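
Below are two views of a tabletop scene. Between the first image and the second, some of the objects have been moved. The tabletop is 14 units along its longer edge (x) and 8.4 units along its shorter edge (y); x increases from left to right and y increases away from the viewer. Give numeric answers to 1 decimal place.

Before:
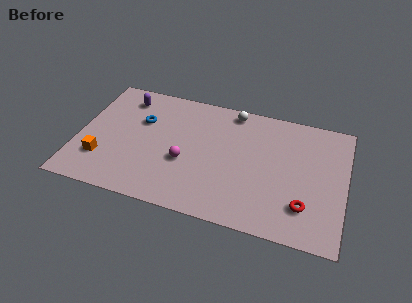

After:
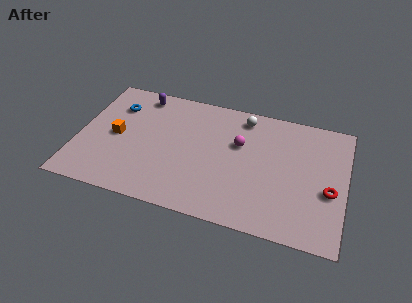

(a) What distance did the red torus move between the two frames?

1.8

The red torus moved from about (12.0, 2.1) to (13.2, 3.4), a distance of √(1.2² + 1.3²) ≈ 1.8.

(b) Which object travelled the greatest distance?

the magenta sphere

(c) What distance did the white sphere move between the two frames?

0.7

The white sphere was near (7.9, 7.5) before and (8.5, 7.2) after, so it travelled √(0.6² + 0.3²) ≈ 0.7 units.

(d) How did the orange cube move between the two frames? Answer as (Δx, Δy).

(0.6, 1.8)

From the two frames, the orange cube sits at roughly (1.4, 2.3) before and (2.0, 4.1) after.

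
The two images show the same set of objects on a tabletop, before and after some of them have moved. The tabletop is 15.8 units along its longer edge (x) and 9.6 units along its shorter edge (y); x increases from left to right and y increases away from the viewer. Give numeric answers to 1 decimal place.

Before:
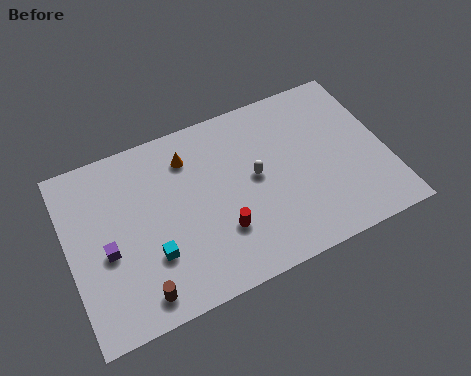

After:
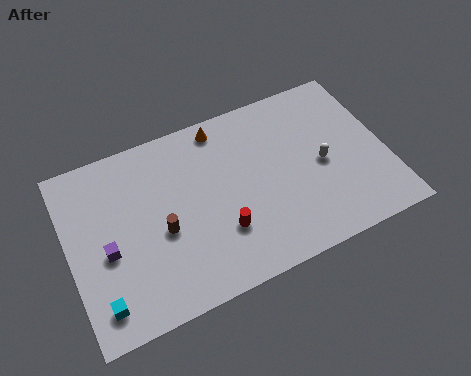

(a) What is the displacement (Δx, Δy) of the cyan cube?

(-2.7, -1.4)

The cyan cube started near (3.9, 3.0) and ended near (1.2, 1.6).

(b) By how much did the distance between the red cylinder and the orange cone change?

+0.9

They were about 4.7 units apart before and 5.6 after — 0.9 units further apart.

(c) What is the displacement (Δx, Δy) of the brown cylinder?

(1.4, 2.8)

The brown cylinder was at about (3.1, 1.3) and moved to about (4.5, 4.1).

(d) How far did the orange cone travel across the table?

2.1

From (6.2, 7.5) to (8.0, 8.5), the orange cone covered √(1.8² + 1.0²) ≈ 2.1 units.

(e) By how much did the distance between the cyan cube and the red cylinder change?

+2.8

They were about 3.4 units apart before and 6.2 after — 2.8 units further apart.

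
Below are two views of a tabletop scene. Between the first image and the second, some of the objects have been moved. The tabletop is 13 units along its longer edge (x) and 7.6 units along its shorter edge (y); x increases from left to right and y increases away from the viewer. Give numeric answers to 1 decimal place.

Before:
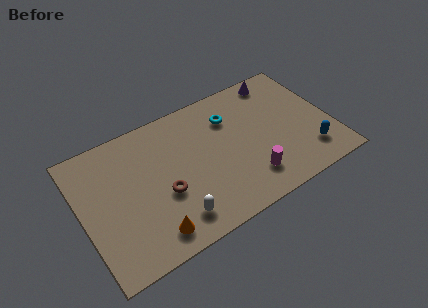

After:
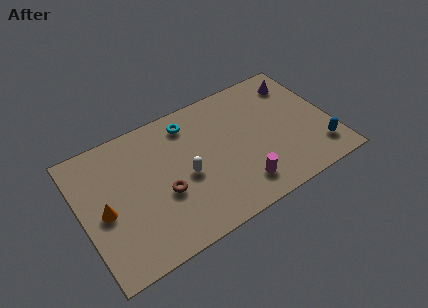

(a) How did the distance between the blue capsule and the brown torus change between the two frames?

+0.5

They were about 7.6 units apart before and 8.1 after — 0.5 units further apart.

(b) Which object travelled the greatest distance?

the orange cone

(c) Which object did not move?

the brown torus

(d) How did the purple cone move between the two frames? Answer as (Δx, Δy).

(0.9, -0.6)

The purple cone started near (10.8, 6.7) and ended near (11.7, 6.1).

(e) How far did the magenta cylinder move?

0.5

The magenta cylinder was near (8.4, 1.7) before and (7.9, 1.5) after, so it travelled √(0.5² + 0.2²) ≈ 0.5 units.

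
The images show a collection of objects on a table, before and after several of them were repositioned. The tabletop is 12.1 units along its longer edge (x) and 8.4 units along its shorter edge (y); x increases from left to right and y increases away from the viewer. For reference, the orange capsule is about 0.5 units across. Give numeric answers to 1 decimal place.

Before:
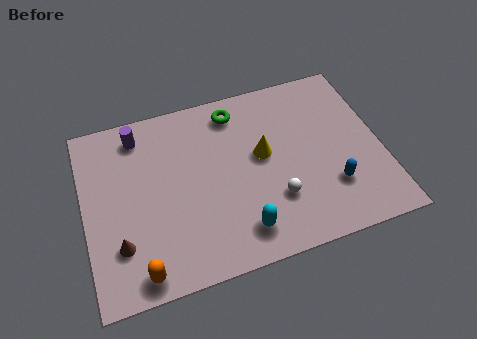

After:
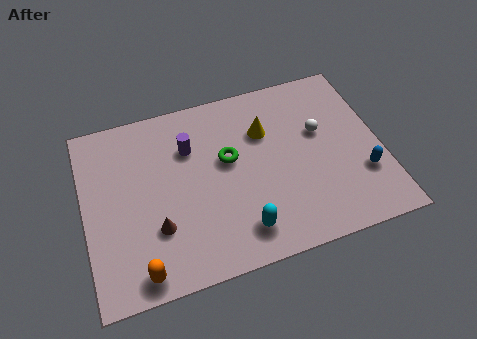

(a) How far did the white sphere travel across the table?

3.3

The white sphere was near (7.6, 2.5) before and (9.7, 5.1) after, so it travelled √(2.1² + 2.6²) ≈ 3.3 units.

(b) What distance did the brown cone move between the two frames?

1.5

From (1.3, 2.3) to (2.8, 2.6), the brown cone covered √(1.5² + 0.3²) ≈ 1.5 units.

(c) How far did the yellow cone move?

1.1

The yellow cone was near (7.3, 4.7) before and (7.5, 5.8) after, so it travelled √(0.2² + 1.1²) ≈ 1.1 units.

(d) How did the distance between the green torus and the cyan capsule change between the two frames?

-2.2

Before: roughly 5.6 units apart; after: 3.4. That's 2.2 units closer together.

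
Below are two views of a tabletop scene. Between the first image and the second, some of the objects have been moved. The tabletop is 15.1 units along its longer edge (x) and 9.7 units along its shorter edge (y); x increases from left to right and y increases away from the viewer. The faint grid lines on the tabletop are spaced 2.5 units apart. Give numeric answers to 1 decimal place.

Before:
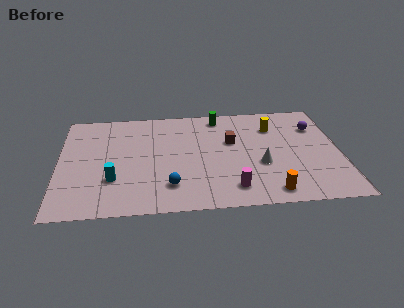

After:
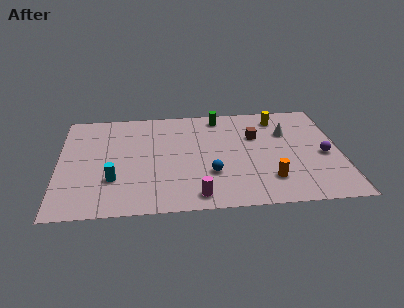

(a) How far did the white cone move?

3.3

From (10.8, 3.7) to (12.3, 6.6), the white cone covered √(1.5² + 2.9²) ≈ 3.3 units.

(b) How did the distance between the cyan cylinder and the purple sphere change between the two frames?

-0.3

They were about 11.7 units apart before and 11.4 after — 0.3 units closer together.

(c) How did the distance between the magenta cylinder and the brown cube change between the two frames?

+1.9

Before: roughly 4.3 units apart; after: 6.2. That's 1.9 units further apart.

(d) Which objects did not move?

the green cylinder and the cyan cylinder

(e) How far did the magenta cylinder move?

2.0

The magenta cylinder moved from about (9.2, 1.7) to (7.3, 1.2), a distance of √(1.9² + 0.5²) ≈ 2.0.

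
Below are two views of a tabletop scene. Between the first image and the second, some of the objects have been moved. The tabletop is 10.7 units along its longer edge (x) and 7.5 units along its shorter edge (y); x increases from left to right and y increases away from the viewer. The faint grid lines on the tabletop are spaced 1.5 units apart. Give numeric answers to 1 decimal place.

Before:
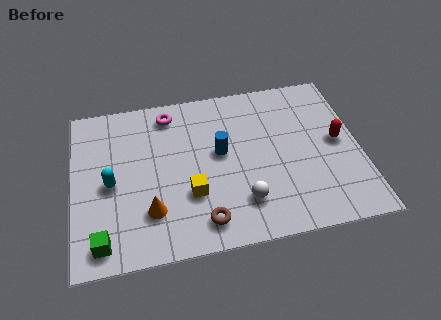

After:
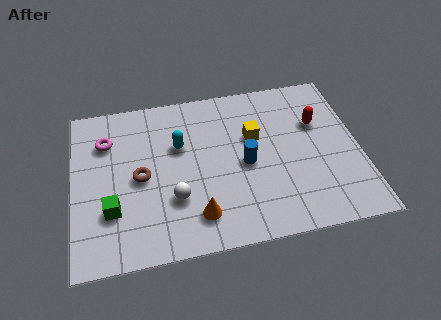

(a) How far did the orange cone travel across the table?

1.8

From (2.8, 2.0) to (4.5, 1.5), the orange cone covered √(1.7² + 0.5²) ≈ 1.8 units.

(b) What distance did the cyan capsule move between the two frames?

2.9

The cyan capsule was near (1.4, 3.5) before and (4.0, 4.8) after, so it travelled √(2.6² + 1.3²) ≈ 2.9 units.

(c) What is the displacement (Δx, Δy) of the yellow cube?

(2.5, 2.2)

The yellow cube started near (4.3, 2.5) and ended near (6.8, 4.7).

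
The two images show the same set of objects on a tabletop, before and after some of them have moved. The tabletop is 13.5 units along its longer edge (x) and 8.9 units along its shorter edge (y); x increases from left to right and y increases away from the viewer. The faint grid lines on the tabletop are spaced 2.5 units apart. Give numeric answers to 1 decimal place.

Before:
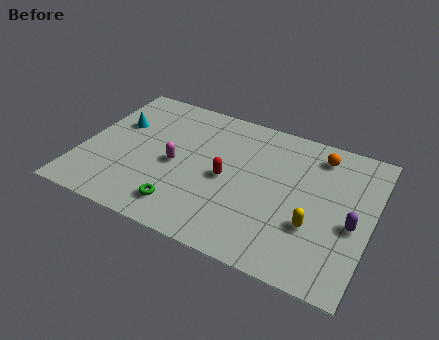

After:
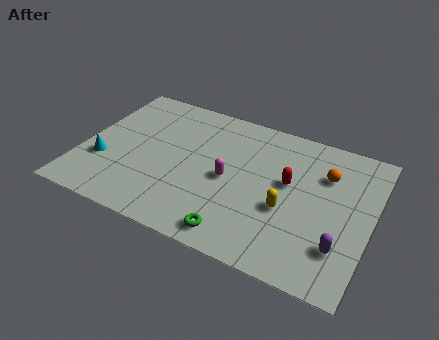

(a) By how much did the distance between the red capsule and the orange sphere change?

-3.1

They were about 5.1 units apart before and 2.0 after — 3.1 units closer together.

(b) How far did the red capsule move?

2.9

The red capsule moved from about (6.8, 4.2) to (9.6, 5.1), a distance of √(2.8² + 0.9²) ≈ 2.9.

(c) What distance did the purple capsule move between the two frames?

1.6

From (12.7, 3.8) to (12.3, 2.3), the purple capsule covered √(0.4² + 1.5²) ≈ 1.6 units.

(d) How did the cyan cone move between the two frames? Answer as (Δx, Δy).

(-0.3, -2.7)

The cyan cone started near (1.4, 5.7) and ended near (1.1, 3.0).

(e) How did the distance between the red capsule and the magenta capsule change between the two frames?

+0.4

The distance was about 2.4 in the first image and 2.8 in the second, so they moved 0.4 units further apart.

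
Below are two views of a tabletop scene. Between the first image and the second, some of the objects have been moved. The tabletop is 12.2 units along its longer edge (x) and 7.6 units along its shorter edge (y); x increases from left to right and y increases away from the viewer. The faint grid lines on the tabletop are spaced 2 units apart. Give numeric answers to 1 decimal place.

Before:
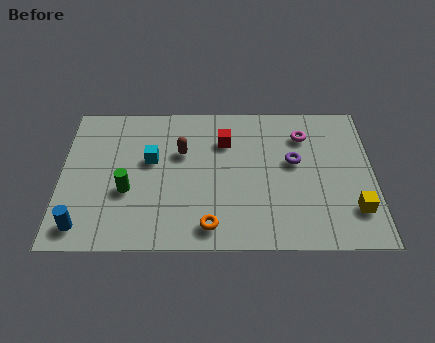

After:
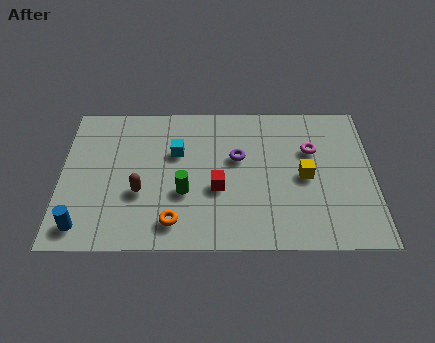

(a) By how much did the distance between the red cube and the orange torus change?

-2.0

The distance was about 4.4 in the first image and 2.4 in the second, so they moved 2.0 units closer together.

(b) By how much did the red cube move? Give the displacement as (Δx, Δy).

(-0.3, -2.5)

The red cube started near (6.4, 5.5) and ended near (6.1, 3.0).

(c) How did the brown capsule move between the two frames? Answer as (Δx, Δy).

(-1.6, -2.1)

The brown capsule started near (4.7, 4.9) and ended near (3.1, 2.8).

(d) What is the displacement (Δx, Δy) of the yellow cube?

(-1.9, 1.7)

The yellow cube was at about (11.4, 1.9) and moved to about (9.5, 3.6).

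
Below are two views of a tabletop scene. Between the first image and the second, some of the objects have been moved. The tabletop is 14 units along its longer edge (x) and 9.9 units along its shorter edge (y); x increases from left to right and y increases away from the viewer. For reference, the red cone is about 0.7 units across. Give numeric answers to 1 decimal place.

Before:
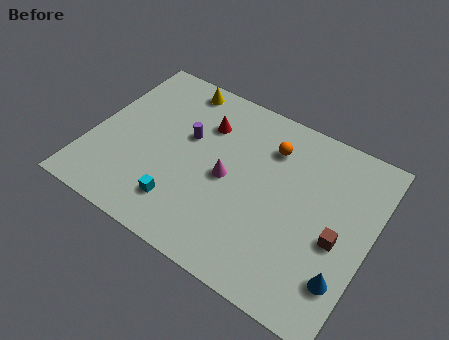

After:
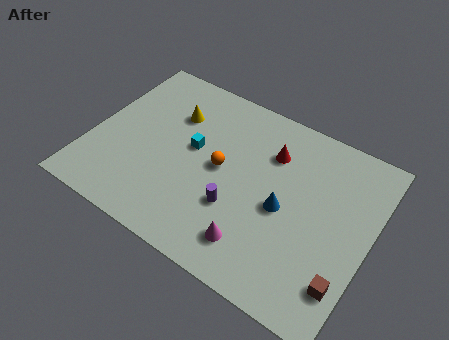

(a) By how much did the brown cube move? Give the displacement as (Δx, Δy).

(0.7, -2.0)

The brown cube was at about (12.5, 4.2) and moved to about (13.2, 2.2).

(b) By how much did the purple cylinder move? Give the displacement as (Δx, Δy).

(3.0, -2.7)

The purple cylinder started near (4.6, 6.0) and ended near (7.6, 3.3).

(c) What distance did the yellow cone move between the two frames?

1.8

From (3.6, 8.8) to (3.7, 7.0), the yellow cone covered √(0.1² + 1.8²) ≈ 1.8 units.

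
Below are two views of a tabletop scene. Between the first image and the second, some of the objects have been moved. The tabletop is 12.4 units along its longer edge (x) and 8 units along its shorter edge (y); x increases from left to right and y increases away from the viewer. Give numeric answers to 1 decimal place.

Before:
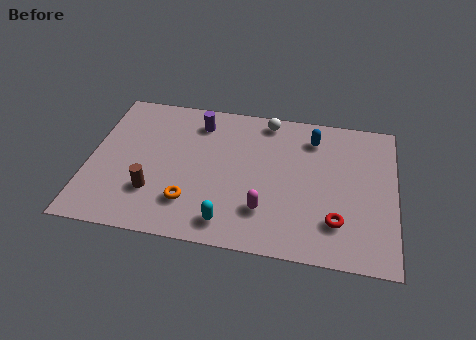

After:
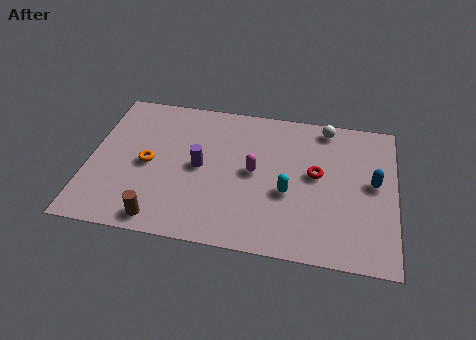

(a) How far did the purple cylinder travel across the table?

2.5

The purple cylinder was near (4.3, 6.5) before and (4.5, 4.0) after, so it travelled √(0.2² + 2.5²) ≈ 2.5 units.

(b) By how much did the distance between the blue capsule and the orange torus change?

+2.6

The distance was about 6.5 in the first image and 9.1 in the second, so they moved 2.6 units further apart.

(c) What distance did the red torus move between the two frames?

2.6

The red torus moved from about (10.1, 2.0) to (9.2, 4.4), a distance of √(0.9² + 2.4²) ≈ 2.6.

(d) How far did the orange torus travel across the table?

2.5

The orange torus moved from about (4.2, 2.0) to (2.4, 3.8), a distance of √(1.8² + 1.8²) ≈ 2.5.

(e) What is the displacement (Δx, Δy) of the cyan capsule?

(2.3, 2.0)

The cyan capsule was at about (5.8, 1.2) and moved to about (8.1, 3.2).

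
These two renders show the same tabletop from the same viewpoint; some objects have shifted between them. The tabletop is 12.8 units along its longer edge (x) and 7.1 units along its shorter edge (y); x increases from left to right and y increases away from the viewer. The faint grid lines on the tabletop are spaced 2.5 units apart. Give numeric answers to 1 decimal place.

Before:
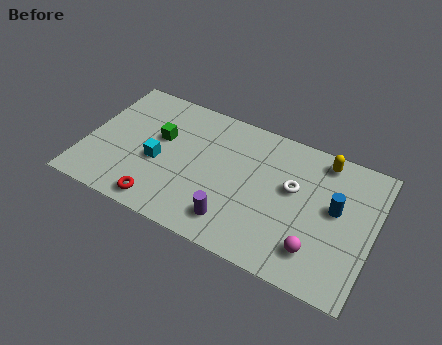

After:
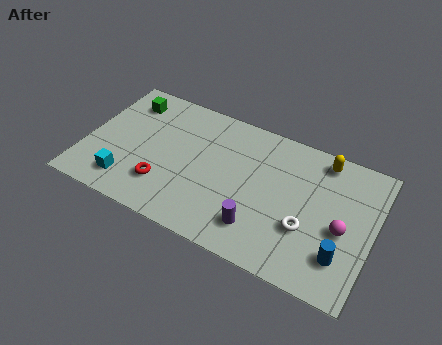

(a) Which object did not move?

the yellow capsule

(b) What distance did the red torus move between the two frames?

1.0

From (3.7, 0.9) to (3.7, 1.9), the red torus covered √(0.0² + 1.0²) ≈ 1.0 units.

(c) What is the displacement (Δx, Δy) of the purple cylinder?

(1.1, 0.2)

The purple cylinder started near (6.9, 1.4) and ended near (8.0, 1.6).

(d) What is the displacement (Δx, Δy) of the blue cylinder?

(0.5, -2.2)

The blue cylinder was at about (11.1, 4.0) and moved to about (11.6, 1.8).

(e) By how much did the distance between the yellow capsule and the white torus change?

+1.4

The distance was about 2.3 in the first image and 3.7 in the second, so they moved 1.4 units further apart.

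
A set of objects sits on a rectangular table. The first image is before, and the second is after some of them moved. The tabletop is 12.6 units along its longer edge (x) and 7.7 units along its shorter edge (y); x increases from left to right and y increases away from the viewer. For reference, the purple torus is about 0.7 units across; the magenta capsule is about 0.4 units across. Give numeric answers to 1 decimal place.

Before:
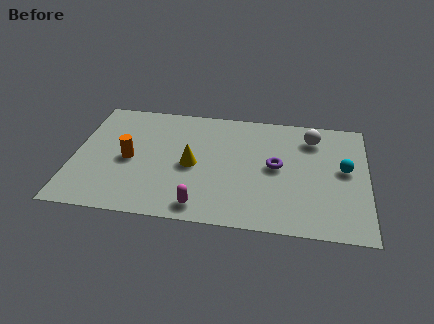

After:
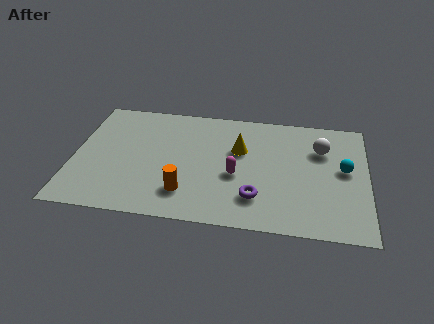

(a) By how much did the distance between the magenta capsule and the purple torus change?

-2.7

They were about 4.3 units apart before and 1.6 after — 2.7 units closer together.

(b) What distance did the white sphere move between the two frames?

0.8

The white sphere moved from about (10.2, 6.1) to (10.6, 5.4), a distance of √(0.4² + 0.7²) ≈ 0.8.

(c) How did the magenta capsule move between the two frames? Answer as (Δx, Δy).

(1.4, 2.2)

From the two frames, the magenta capsule sits at roughly (5.6, 1.0) before and (7.0, 3.2) after.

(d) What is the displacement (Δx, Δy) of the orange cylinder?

(2.5, -1.8)

The orange cylinder started near (2.4, 3.6) and ended near (4.9, 1.8).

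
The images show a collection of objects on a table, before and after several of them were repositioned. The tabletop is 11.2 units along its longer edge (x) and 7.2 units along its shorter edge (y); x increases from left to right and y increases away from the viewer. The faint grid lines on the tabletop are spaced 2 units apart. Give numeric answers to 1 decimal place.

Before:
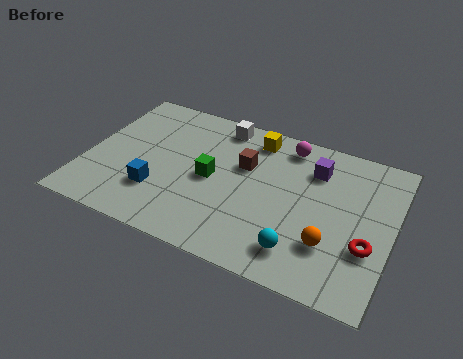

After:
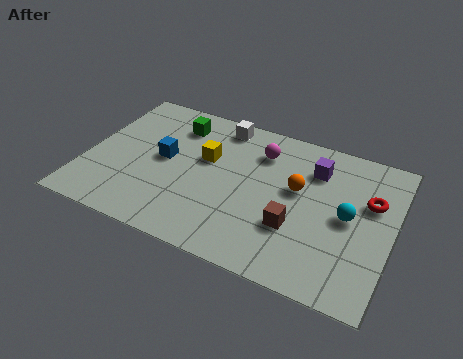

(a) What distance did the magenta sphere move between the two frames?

1.1

The magenta sphere moved from about (7.1, 6.2) to (6.2, 5.5), a distance of √(0.9² + 0.7²) ≈ 1.1.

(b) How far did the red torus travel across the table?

2.1

The red torus was near (10.4, 2.5) before and (10.3, 4.6) after, so it travelled √(0.1² + 2.1²) ≈ 2.1 units.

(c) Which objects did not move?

the purple cube and the white cube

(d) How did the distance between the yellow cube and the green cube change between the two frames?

-1.1

They were about 2.9 units apart before and 1.8 after — 1.1 units closer together.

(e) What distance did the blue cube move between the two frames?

1.7

The blue cube moved from about (2.8, 2.1) to (2.8, 3.8), a distance of √(0.0² + 1.7²) ≈ 1.7.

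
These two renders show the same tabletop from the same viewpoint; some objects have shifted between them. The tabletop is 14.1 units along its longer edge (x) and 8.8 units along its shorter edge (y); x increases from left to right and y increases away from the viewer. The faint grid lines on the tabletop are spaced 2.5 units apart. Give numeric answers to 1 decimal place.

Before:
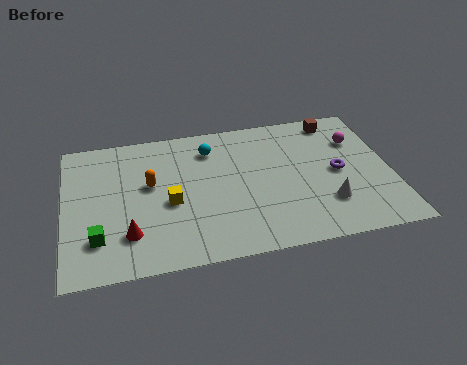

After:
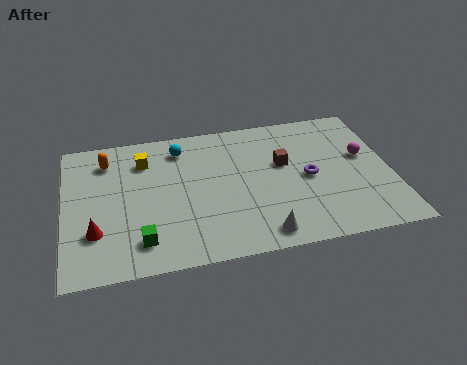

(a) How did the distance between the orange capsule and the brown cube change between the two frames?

-0.9

The distance was about 8.7 in the first image and 7.8 in the second, so they moved 0.9 units closer together.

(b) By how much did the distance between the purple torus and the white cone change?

+1.8

The distance was about 2.0 in the first image and 3.8 in the second, so they moved 1.8 units further apart.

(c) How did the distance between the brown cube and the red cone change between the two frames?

-2.2

The distance was about 10.8 in the first image and 8.6 in the second, so they moved 2.2 units closer together.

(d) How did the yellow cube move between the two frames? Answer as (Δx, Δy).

(-1.0, 2.9)

The yellow cube was at about (4.5, 3.8) and moved to about (3.5, 6.7).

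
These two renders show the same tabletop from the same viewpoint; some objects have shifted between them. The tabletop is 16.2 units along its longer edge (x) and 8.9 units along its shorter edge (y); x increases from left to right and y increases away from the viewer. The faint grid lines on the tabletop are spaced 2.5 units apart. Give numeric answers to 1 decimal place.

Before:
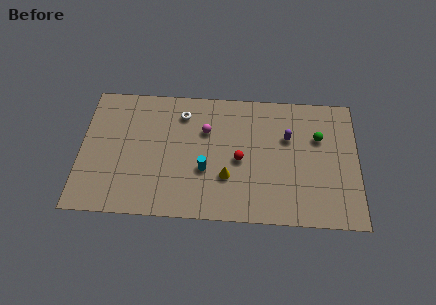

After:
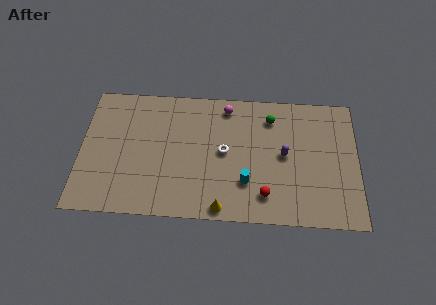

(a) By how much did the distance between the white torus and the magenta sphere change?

+1.3

The distance was about 1.8 in the first image and 3.1 in the second, so they moved 1.3 units further apart.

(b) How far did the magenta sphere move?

2.1

From (7.3, 6.0) to (8.5, 7.7), the magenta sphere covered √(1.2² + 1.7²) ≈ 2.1 units.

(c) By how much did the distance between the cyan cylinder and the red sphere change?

-0.8

Before: roughly 2.2 units apart; after: 1.4. That's 0.8 units closer together.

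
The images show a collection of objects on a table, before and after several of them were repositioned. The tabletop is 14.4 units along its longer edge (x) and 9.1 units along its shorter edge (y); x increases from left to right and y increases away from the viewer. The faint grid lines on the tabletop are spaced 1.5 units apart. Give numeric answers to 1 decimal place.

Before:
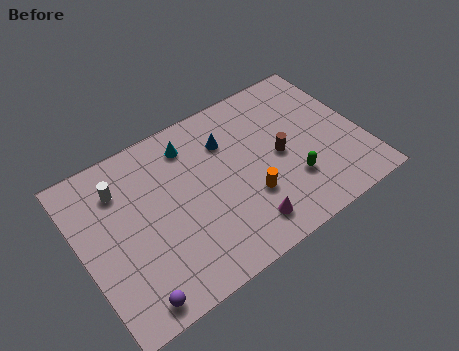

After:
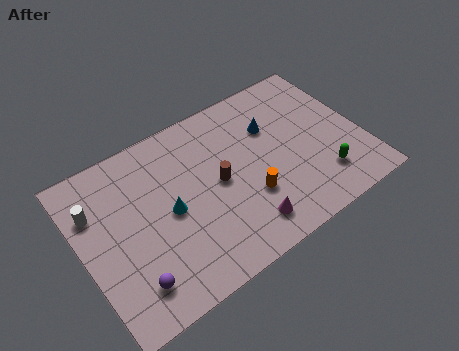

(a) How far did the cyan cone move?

3.4

The cyan cone moved from about (6.0, 7.4) to (4.4, 4.4), a distance of √(1.6² + 3.0²) ≈ 3.4.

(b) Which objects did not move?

the orange cylinder and the magenta cone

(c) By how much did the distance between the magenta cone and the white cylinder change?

+0.8

Before: roughly 7.6 units apart; after: 8.4. That's 0.8 units further apart.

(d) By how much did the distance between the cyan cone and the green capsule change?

+1.4

The distance was about 6.5 in the first image and 7.9 in the second, so they moved 1.4 units further apart.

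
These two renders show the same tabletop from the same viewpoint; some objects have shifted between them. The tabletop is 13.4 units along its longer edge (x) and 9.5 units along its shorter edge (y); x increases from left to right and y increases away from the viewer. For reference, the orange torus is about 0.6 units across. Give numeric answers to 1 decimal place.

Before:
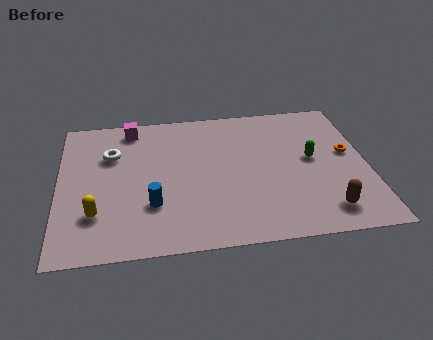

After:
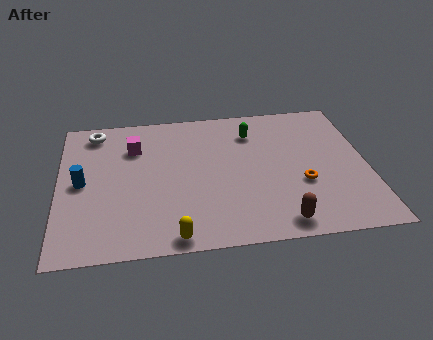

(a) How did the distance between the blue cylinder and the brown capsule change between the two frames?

+1.6

Before: roughly 7.5 units apart; after: 9.1. That's 1.6 units further apart.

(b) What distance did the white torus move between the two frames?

1.8

The white torus was near (2.3, 6.5) before and (1.6, 8.2) after, so it travelled √(0.7² + 1.7²) ≈ 1.8 units.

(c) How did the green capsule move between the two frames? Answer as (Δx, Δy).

(-2.5, 2.2)

The green capsule started near (11.0, 5.1) and ended near (8.5, 7.3).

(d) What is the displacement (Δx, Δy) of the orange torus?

(-2.1, -1.8)

The orange torus was at about (12.6, 5.3) and moved to about (10.5, 3.5).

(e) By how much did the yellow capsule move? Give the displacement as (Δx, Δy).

(3.3, -1.8)

The yellow capsule started near (1.6, 2.6) and ended near (4.9, 0.8).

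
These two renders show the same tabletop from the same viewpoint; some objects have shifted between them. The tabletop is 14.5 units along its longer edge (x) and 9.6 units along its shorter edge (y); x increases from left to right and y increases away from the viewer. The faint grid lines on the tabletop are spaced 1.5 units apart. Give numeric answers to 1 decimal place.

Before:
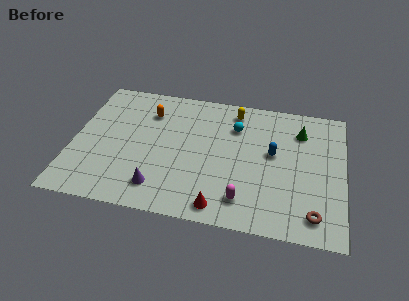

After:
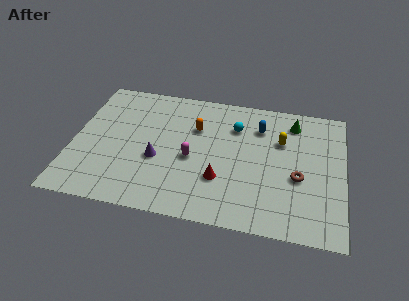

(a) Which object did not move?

the cyan sphere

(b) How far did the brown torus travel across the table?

2.6

The brown torus was near (13.0, 1.5) before and (12.1, 3.9) after, so it travelled √(0.9² + 2.4²) ≈ 2.6 units.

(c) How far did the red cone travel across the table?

1.9

The red cone moved from about (8.1, 1.1) to (8.0, 3.0), a distance of √(0.1² + 1.9²) ≈ 1.9.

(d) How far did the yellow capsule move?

3.2

The yellow capsule moved from about (8.5, 8.2) to (11.1, 6.4), a distance of √(2.6² + 1.8²) ≈ 3.2.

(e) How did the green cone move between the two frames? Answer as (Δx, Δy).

(-0.4, 0.6)

The green cone was at about (12.1, 7.3) and moved to about (11.7, 7.9).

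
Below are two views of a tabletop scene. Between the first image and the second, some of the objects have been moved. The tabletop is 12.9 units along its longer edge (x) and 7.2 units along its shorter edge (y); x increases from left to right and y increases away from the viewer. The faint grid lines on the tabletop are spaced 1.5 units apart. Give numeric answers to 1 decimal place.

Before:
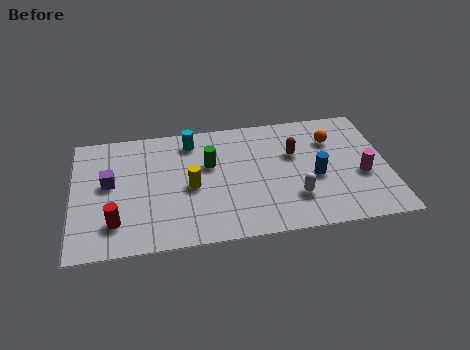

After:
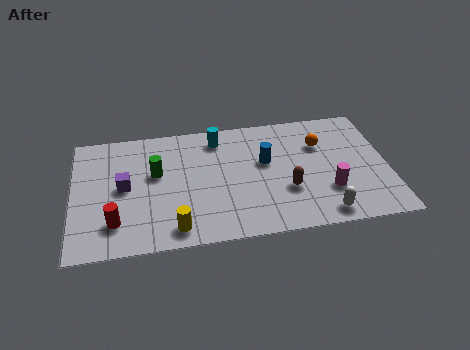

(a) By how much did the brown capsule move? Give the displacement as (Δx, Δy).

(-0.4, -2.1)

From the two frames, the brown capsule sits at roughly (9.1, 4.6) before and (8.7, 2.5) after.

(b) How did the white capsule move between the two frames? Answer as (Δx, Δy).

(1.1, -1.1)

The white capsule was at about (9.0, 2.0) and moved to about (10.1, 0.9).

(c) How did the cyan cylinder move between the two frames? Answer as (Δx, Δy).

(1.1, 0.0)

The cyan cylinder was at about (4.9, 6.0) and moved to about (6.0, 6.0).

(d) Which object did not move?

the red cylinder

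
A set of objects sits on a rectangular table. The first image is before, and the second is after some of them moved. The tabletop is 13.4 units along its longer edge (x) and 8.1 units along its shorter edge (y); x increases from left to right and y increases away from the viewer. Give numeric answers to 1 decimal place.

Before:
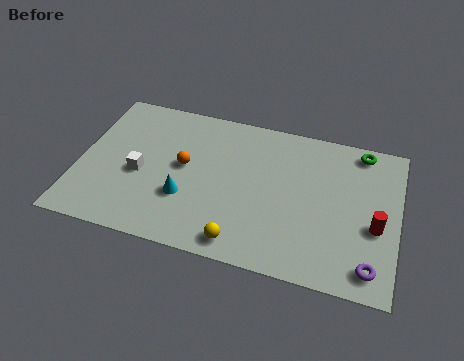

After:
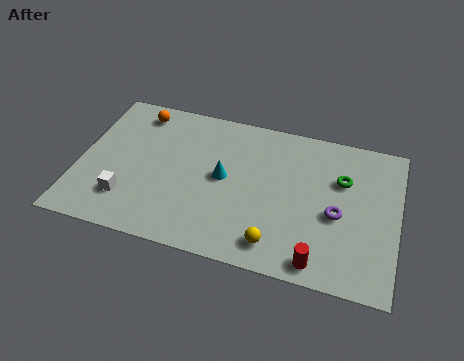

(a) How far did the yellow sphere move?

1.4

The yellow sphere moved from about (7.1, 1.0) to (8.5, 1.3), a distance of √(1.4² + 0.3²) ≈ 1.4.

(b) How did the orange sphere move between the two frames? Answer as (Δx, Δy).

(-2.2, 2.5)

The orange sphere was at about (4.4, 4.4) and moved to about (2.2, 6.9).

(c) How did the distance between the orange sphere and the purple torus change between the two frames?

+0.7

They were about 8.6 units apart before and 9.3 after — 0.7 units further apart.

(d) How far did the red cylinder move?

3.3

The red cylinder was near (12.5, 3.3) before and (10.3, 0.9) after, so it travelled √(2.2² + 2.4²) ≈ 3.3 units.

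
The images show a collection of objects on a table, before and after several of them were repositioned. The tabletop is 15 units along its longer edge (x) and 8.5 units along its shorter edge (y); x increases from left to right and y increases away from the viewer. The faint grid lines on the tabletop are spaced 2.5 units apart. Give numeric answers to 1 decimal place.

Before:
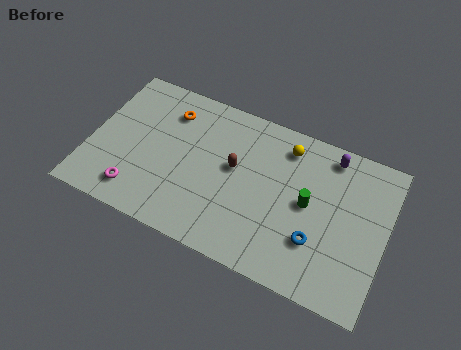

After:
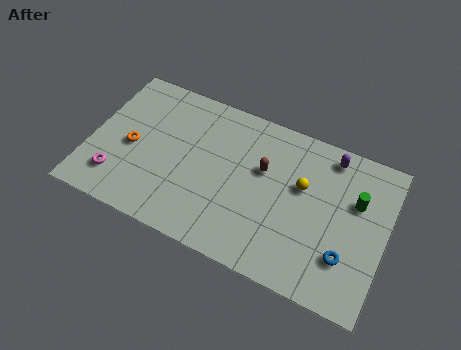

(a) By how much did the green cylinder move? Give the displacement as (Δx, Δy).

(2.3, 1.1)

The green cylinder started near (11.1, 4.4) and ended near (13.4, 5.5).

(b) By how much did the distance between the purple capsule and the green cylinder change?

-0.7

They were about 3.1 units apart before and 2.4 after — 0.7 units closer together.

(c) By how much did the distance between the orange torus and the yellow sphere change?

+2.7

The distance was about 6.0 in the first image and 8.7 in the second, so they moved 2.7 units further apart.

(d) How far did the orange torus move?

3.1

The orange torus moved from about (3.7, 6.6) to (2.1, 3.9), a distance of √(1.6² + 2.7²) ≈ 3.1.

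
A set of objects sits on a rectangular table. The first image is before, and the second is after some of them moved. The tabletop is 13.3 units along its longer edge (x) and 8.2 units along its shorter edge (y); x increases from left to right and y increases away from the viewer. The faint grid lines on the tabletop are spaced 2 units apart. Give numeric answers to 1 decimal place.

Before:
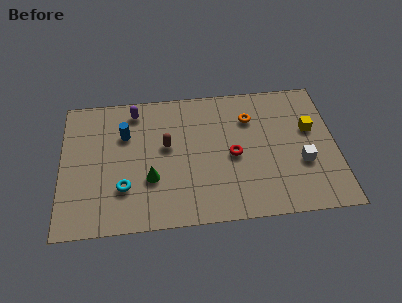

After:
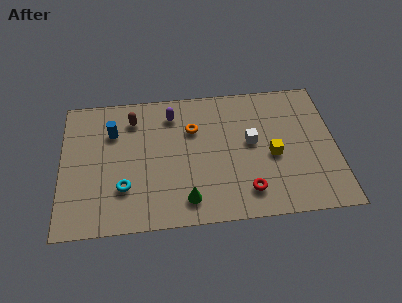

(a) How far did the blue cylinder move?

0.6

The blue cylinder moved from about (3.1, 5.6) to (2.5, 5.8), a distance of √(0.6² + 0.2²) ≈ 0.6.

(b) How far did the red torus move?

2.3

The red torus moved from about (8.3, 3.8) to (8.9, 1.6), a distance of √(0.6² + 2.2²) ≈ 2.3.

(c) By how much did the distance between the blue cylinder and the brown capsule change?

-1.0

They were about 2.2 units apart before and 1.2 after — 1.0 units closer together.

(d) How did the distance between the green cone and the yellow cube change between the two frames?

-3.4

They were about 8.1 units apart before and 4.7 after — 3.4 units closer together.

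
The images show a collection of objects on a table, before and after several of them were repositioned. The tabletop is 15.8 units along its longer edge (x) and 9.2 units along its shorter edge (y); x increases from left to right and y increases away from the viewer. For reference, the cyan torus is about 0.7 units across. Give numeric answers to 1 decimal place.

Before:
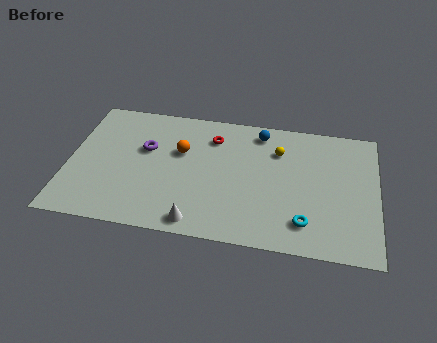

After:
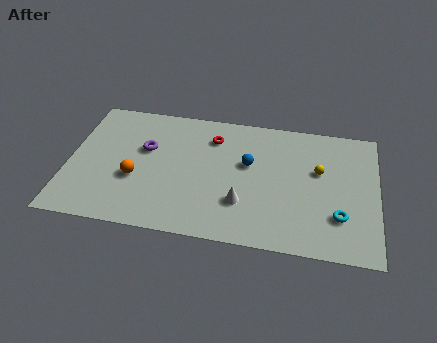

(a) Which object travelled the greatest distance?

the orange sphere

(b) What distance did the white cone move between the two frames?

2.8

The white cone moved from about (6.8, 1.0) to (9.0, 2.7), a distance of √(2.2² + 1.7²) ≈ 2.8.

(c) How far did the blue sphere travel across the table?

2.5

From (9.7, 7.9) to (9.2, 5.5), the blue sphere covered √(0.5² + 2.4²) ≈ 2.5 units.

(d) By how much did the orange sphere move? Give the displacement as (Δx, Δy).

(-2.2, -2.3)

The orange sphere was at about (5.7, 5.8) and moved to about (3.5, 3.5).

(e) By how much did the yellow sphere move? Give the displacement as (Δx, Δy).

(2.1, -1.1)

From the two frames, the yellow sphere sits at roughly (10.7, 6.7) before and (12.8, 5.6) after.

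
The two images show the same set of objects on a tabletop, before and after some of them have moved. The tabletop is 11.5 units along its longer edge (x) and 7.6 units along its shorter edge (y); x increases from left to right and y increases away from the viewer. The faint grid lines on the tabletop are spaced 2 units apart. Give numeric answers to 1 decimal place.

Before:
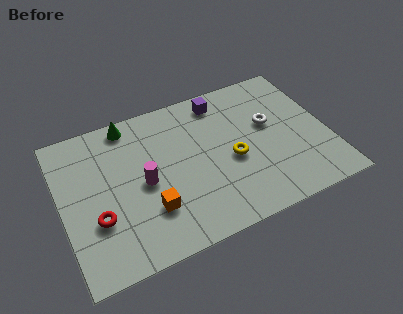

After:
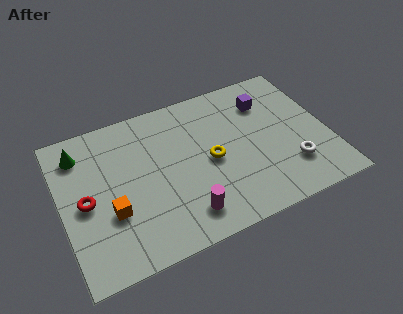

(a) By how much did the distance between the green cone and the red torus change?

-2.1

The distance was about 4.6 in the first image and 2.5 in the second, so they moved 2.1 units closer together.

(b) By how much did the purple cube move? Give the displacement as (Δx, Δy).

(1.9, -0.8)

From the two frames, the purple cube sits at roughly (7.2, 6.5) before and (9.1, 5.7) after.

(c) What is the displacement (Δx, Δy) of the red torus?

(-0.4, 1.0)

From the two frames, the red torus sits at roughly (1.4, 2.6) before and (1.0, 3.6) after.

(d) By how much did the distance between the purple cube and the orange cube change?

+2.1

The distance was about 5.6 in the first image and 7.7 in the second, so they moved 2.1 units further apart.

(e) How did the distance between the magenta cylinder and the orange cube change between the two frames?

+1.9

They were about 1.4 units apart before and 3.3 after — 1.9 units further apart.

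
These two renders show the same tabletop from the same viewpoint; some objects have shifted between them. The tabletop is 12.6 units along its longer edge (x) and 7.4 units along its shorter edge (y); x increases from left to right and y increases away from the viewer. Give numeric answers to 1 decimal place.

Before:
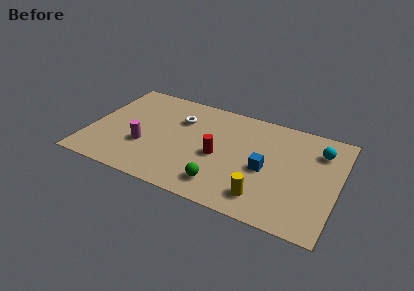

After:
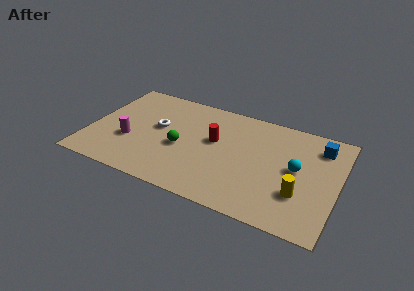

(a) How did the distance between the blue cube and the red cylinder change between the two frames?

+3.0

The distance was about 2.4 in the first image and 5.4 in the second, so they moved 3.0 units further apart.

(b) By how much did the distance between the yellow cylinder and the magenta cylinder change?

+2.4

They were about 6.3 units apart before and 8.7 after — 2.4 units further apart.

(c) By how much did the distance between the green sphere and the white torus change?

-3.0

They were about 4.6 units apart before and 1.6 after — 3.0 units closer together.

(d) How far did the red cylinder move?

1.0

The red cylinder moved from about (6.6, 3.3) to (6.3, 4.3), a distance of √(0.3² + 1.0²) ≈ 1.0.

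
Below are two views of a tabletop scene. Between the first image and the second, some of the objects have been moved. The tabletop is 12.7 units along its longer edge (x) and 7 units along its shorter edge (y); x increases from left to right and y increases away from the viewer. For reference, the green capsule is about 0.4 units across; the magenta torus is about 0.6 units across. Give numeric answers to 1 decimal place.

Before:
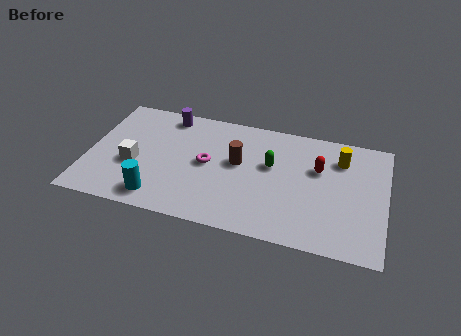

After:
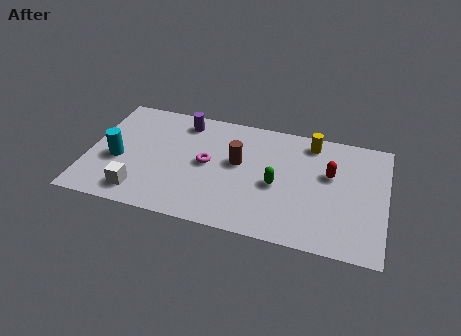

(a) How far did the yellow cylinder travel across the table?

1.5

From (10.7, 5.3) to (9.4, 6.0), the yellow cylinder covered √(1.3² + 0.7²) ≈ 1.5 units.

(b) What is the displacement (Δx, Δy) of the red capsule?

(0.5, -0.2)

The red capsule was at about (9.8, 4.5) and moved to about (10.3, 4.3).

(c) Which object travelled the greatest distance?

the cyan cylinder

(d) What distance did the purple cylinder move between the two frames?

0.7

From (3.2, 6.1) to (3.9, 5.9), the purple cylinder covered √(0.7² + 0.2²) ≈ 0.7 units.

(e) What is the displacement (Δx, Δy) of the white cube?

(0.4, -1.6)

The white cube was at about (2.0, 2.8) and moved to about (2.4, 1.2).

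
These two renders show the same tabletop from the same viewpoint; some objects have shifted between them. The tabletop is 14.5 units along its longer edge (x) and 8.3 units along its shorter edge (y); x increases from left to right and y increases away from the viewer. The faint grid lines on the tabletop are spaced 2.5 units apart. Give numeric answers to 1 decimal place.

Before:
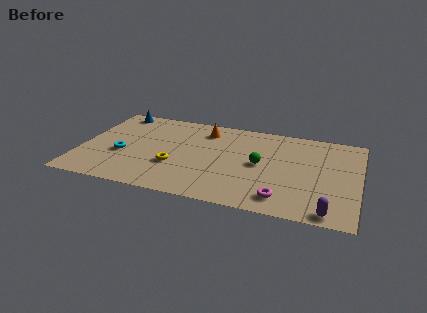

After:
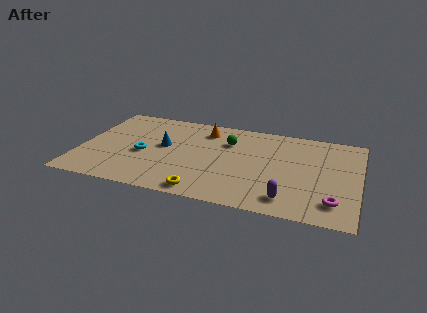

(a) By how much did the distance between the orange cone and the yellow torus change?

+1.8

Before: roughly 4.0 units apart; after: 5.8. That's 1.8 units further apart.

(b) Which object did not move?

the orange cone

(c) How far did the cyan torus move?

1.1

The cyan torus was near (2.2, 3.3) before and (3.3, 3.6) after, so it travelled √(1.1² + 0.3²) ≈ 1.1 units.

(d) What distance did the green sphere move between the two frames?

2.5

The green sphere was near (9.4, 4.2) before and (7.6, 5.9) after, so it travelled √(1.8² + 1.7²) ≈ 2.5 units.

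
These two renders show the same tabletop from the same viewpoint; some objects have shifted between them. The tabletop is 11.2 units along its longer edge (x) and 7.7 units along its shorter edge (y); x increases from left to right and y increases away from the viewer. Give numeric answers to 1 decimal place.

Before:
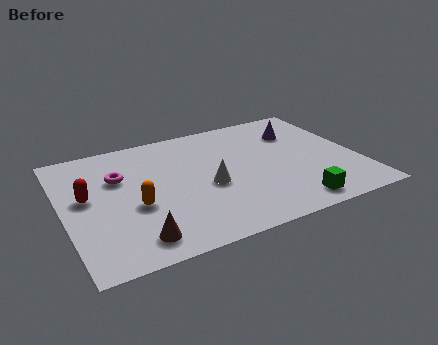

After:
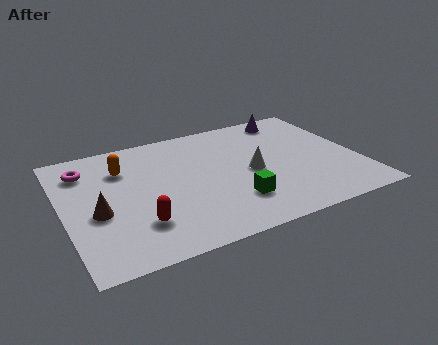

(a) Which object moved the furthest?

the red capsule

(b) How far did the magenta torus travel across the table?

1.5

The magenta torus was near (2.2, 5.1) before and (1.0, 6.0) after, so it travelled √(1.2² + 0.9²) ≈ 1.5 units.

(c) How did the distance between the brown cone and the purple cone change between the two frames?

+0.5

The distance was about 8.1 in the first image and 8.6 in the second, so they moved 0.5 units further apart.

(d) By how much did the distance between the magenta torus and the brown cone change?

-1.1

The distance was about 3.9 in the first image and 2.8 in the second, so they moved 1.1 units closer together.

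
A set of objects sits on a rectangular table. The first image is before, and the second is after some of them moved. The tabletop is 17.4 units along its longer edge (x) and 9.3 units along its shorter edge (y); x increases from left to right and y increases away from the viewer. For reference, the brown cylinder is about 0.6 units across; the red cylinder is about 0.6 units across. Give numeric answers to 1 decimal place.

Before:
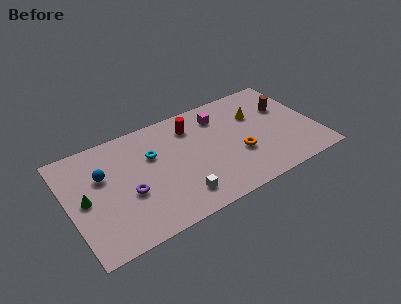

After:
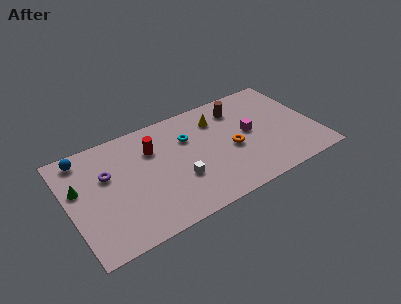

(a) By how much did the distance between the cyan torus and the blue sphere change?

+3.9

Before: roughly 3.5 units apart; after: 7.4. That's 3.9 units further apart.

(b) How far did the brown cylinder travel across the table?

3.5

The brown cylinder was near (15.6, 6.1) before and (12.4, 7.4) after, so it travelled √(3.2² + 1.3²) ≈ 3.5 units.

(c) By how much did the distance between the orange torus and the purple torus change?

+1.0

They were about 7.8 units apart before and 8.8 after — 1.0 units further apart.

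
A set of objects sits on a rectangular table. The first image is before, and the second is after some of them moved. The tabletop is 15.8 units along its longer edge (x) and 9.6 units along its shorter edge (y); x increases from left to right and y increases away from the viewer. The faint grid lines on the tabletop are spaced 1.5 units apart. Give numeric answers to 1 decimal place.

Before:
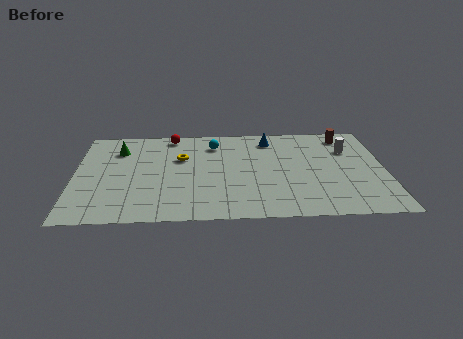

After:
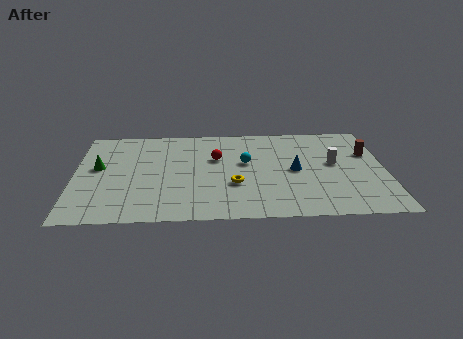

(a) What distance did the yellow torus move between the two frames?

3.9

The yellow torus was near (5.4, 6.2) before and (8.1, 3.4) after, so it travelled √(2.7² + 2.8²) ≈ 3.9 units.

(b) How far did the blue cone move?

3.5

The blue cone moved from about (10.0, 8.0) to (11.2, 4.7), a distance of √(1.2² + 3.3²) ≈ 3.5.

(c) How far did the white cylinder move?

1.6

The white cylinder moved from about (14.0, 6.7) to (13.2, 5.3), a distance of √(0.8² + 1.4²) ≈ 1.6.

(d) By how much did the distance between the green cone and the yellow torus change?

+3.8

They were about 3.4 units apart before and 7.2 after — 3.8 units further apart.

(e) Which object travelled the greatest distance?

the yellow torus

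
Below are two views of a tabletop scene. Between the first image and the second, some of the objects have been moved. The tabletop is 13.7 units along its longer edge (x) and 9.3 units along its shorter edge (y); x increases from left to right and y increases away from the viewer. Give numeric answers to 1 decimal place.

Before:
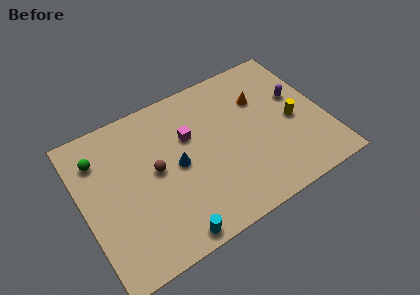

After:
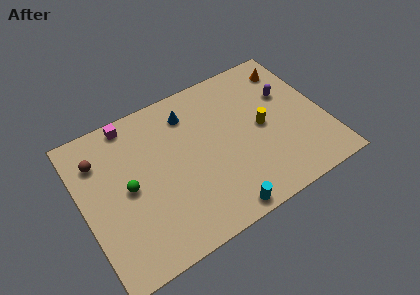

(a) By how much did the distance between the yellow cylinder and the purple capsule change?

+0.7

They were about 1.5 units apart before and 2.2 after — 0.7 units further apart.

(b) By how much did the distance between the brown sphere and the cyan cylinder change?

+4.5

Before: roughly 4.1 units apart; after: 8.6. That's 4.5 units further apart.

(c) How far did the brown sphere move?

3.6

The brown sphere moved from about (4.1, 4.9) to (1.2, 7.0), a distance of √(2.9² + 2.1²) ≈ 3.6.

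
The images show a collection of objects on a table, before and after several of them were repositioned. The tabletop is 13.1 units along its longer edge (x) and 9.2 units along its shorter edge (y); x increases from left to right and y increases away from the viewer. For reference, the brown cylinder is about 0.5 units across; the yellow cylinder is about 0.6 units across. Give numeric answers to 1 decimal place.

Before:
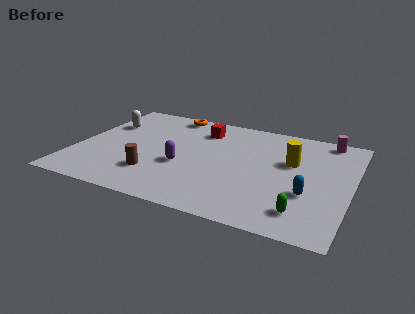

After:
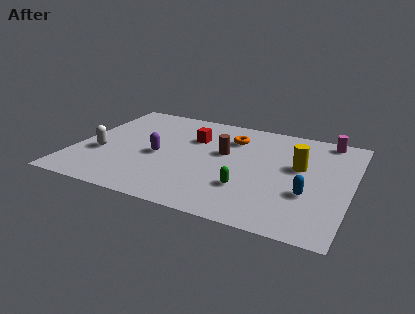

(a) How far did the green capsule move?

2.9

From (11.1, 1.7) to (8.4, 2.7), the green capsule covered √(2.7² + 1.0²) ≈ 2.9 units.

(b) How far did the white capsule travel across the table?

2.9

The white capsule was near (1.1, 6.3) before and (1.3, 3.4) after, so it travelled √(0.2² + 2.9²) ≈ 2.9 units.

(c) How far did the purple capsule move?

1.3

The purple capsule moved from about (5.2, 3.6) to (4.0, 4.1), a distance of √(1.2² + 0.5²) ≈ 1.3.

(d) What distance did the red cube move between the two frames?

0.9

The red cube was near (5.7, 7.2) before and (5.4, 6.3) after, so it travelled √(0.3² + 0.9²) ≈ 0.9 units.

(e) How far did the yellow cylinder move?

0.5

The yellow cylinder moved from about (10.2, 5.7) to (10.6, 5.4), a distance of √(0.4² + 0.3²) ≈ 0.5.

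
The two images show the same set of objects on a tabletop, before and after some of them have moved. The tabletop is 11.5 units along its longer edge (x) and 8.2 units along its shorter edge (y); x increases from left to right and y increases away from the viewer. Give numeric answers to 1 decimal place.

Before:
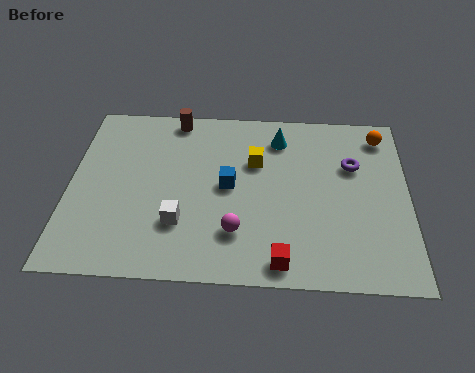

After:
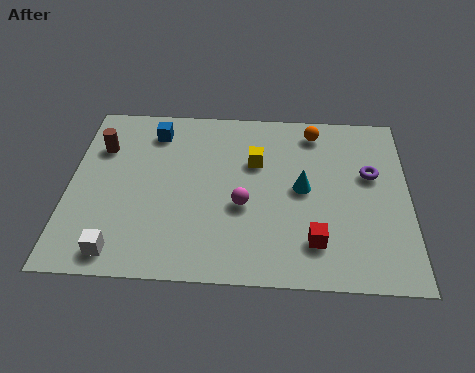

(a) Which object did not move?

the yellow cube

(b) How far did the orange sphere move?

2.3

From (10.6, 6.9) to (8.3, 7.0), the orange sphere covered √(2.3² + 0.1²) ≈ 2.3 units.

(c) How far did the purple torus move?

0.7

The purple torus was near (9.6, 5.4) before and (10.2, 5.0) after, so it travelled √(0.6² + 0.4²) ≈ 0.7 units.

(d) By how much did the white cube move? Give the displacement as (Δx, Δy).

(-2.0, -1.4)

The white cube was at about (3.8, 2.4) and moved to about (1.8, 1.0).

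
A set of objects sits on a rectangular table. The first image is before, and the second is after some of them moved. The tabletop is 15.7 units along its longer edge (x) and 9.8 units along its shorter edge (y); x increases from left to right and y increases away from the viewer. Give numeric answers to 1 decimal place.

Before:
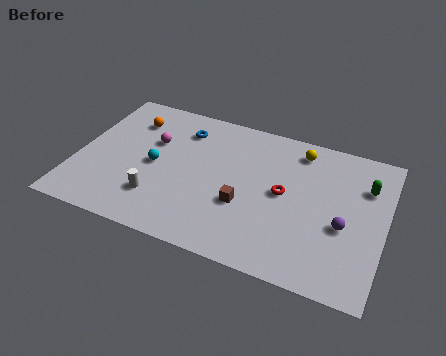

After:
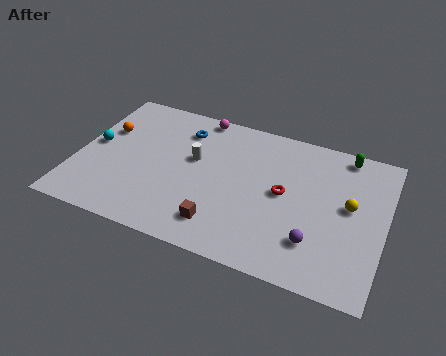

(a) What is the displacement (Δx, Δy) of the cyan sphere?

(-3.2, 0.4)

From the two frames, the cyan sphere sits at roughly (4.0, 4.7) before and (0.8, 5.1) after.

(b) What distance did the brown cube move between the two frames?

2.0

From (8.7, 3.6) to (7.7, 1.9), the brown cube covered √(1.0² + 1.7²) ≈ 2.0 units.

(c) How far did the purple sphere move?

2.0

The purple sphere was near (13.7, 4.0) before and (12.4, 2.5) after, so it travelled √(1.3² + 1.5²) ≈ 2.0 units.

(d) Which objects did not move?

the red torus and the blue torus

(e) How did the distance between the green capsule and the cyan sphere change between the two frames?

+2.3

They were about 10.8 units apart before and 13.1 after — 2.3 units further apart.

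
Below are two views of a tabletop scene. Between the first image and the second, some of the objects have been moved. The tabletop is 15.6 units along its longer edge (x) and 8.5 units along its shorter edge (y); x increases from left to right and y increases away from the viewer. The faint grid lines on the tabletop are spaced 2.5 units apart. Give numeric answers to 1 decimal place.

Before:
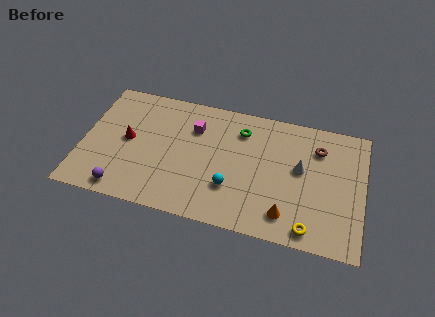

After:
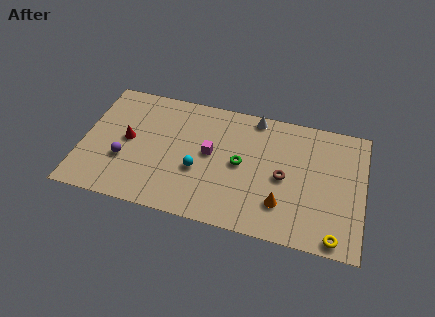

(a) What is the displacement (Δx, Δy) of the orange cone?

(-0.3, 0.6)

The orange cone started near (11.5, 1.6) and ended near (11.2, 2.2).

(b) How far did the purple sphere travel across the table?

2.0

The purple sphere moved from about (2.5, 1.0) to (2.4, 3.0), a distance of √(0.1² + 2.0²) ≈ 2.0.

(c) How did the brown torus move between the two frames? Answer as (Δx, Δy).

(-1.8, -2.4)

From the two frames, the brown torus sits at roughly (13.0, 6.4) before and (11.2, 4.0) after.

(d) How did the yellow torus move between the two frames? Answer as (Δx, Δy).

(1.4, -0.2)

The yellow torus was at about (12.8, 1.0) and moved to about (14.2, 0.8).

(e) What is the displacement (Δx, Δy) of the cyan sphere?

(-1.9, 0.7)

The cyan sphere was at about (8.4, 2.6) and moved to about (6.5, 3.3).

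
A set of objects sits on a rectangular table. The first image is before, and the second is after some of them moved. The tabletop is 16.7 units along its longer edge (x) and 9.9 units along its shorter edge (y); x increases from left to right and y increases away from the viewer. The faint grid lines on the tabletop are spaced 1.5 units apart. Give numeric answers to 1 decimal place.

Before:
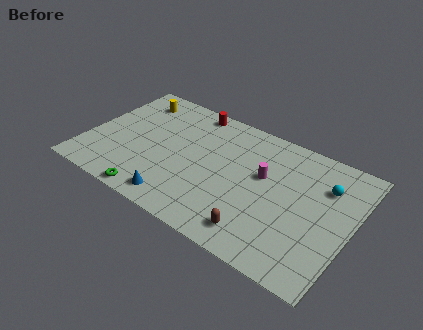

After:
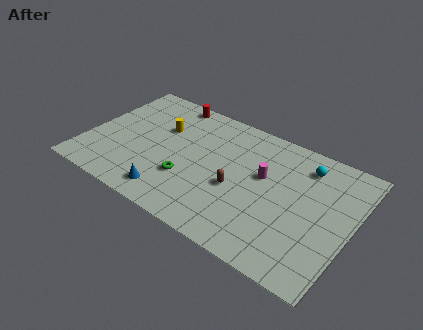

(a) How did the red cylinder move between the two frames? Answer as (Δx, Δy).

(-1.5, 0.1)

From the two frames, the red cylinder sits at roughly (5.9, 8.9) before and (4.4, 9.0) after.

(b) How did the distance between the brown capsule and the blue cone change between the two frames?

-0.5

They were about 5.1 units apart before and 4.6 after — 0.5 units closer together.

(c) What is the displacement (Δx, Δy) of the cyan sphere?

(-1.4, 0.9)

The cyan sphere started near (14.8, 7.1) and ended near (13.4, 8.0).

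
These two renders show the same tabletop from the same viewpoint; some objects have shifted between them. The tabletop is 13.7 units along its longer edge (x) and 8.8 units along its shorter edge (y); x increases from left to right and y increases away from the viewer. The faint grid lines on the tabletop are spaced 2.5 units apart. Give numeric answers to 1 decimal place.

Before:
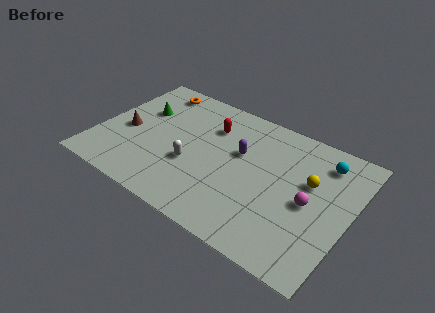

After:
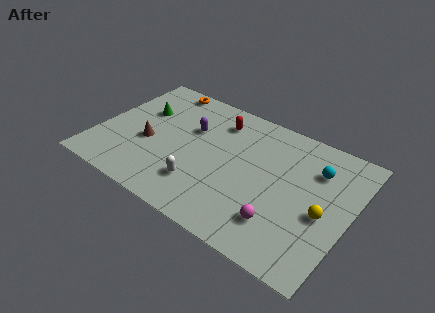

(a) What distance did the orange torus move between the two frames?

0.6

From (2.3, 7.6) to (2.7, 8.0), the orange torus covered √(0.4² + 0.4²) ≈ 0.6 units.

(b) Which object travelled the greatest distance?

the purple capsule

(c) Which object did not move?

the green cone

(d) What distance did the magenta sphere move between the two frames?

2.3

From (11.6, 4.1) to (10.4, 2.1), the magenta sphere covered √(1.2² + 2.0²) ≈ 2.3 units.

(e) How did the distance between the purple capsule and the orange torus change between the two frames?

-2.6

The distance was about 5.7 in the first image and 3.1 in the second, so they moved 2.6 units closer together.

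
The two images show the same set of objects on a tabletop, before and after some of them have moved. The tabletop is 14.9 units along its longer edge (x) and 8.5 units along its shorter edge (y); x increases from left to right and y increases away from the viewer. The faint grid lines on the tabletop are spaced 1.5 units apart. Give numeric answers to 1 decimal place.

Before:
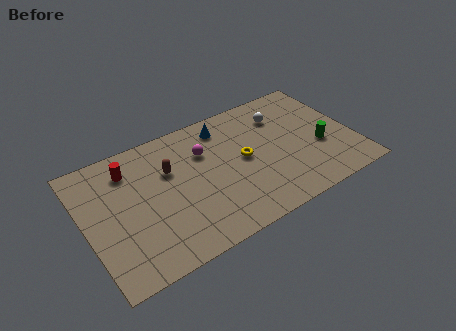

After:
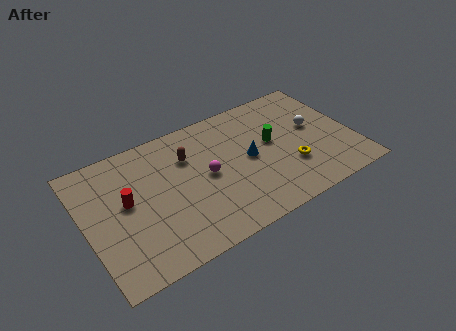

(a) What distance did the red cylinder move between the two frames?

2.0

From (2.7, 6.7) to (2.3, 4.7), the red cylinder covered √(0.4² + 2.0²) ≈ 2.0 units.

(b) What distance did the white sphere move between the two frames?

2.3

The white sphere was near (11.3, 6.4) before and (12.9, 4.8) after, so it travelled √(1.6² + 1.6²) ≈ 2.3 units.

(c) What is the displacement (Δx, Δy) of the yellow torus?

(2.4, -1.7)

From the two frames, the yellow torus sits at roughly (8.8, 4.4) before and (11.2, 2.7) after.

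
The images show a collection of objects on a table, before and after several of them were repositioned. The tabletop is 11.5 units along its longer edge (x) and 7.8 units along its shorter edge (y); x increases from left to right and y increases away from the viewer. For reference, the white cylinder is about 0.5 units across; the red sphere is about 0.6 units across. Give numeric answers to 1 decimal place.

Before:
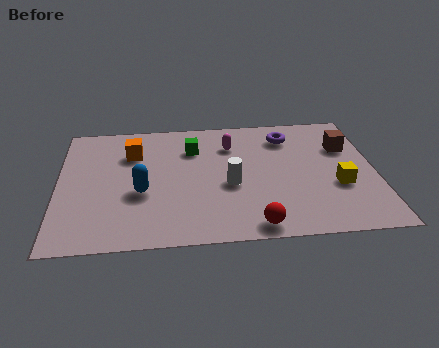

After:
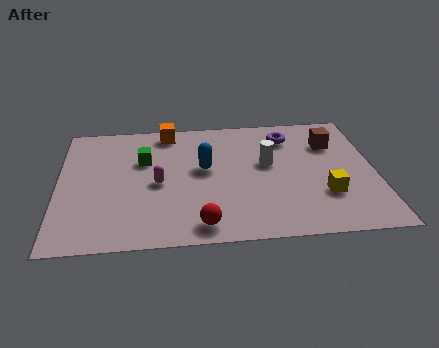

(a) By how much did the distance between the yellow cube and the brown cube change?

+0.8

They were about 2.4 units apart before and 3.2 after — 0.8 units further apart.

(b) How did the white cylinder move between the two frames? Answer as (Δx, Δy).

(1.4, 1.2)

The white cylinder started near (6.2, 3.3) and ended near (7.6, 4.5).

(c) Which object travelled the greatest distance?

the magenta capsule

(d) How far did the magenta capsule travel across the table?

3.5

The magenta capsule moved from about (6.3, 5.8) to (3.6, 3.6), a distance of √(2.7² + 2.2²) ≈ 3.5.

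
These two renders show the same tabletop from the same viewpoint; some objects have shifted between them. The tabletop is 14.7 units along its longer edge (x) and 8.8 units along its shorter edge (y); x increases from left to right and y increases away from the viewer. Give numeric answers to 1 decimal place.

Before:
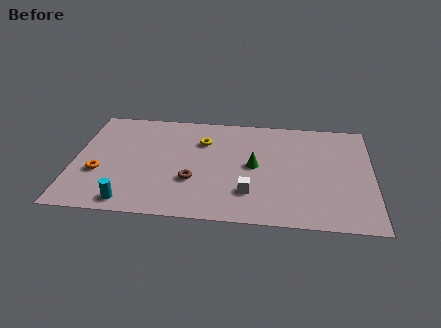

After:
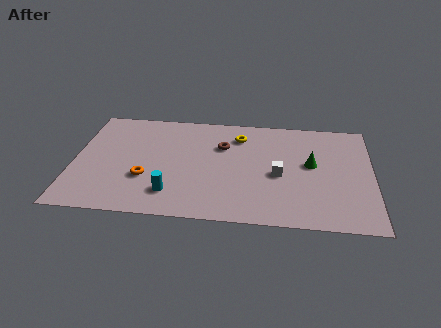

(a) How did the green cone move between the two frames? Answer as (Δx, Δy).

(2.8, 0.4)

The green cone started near (8.9, 4.5) and ended near (11.7, 4.9).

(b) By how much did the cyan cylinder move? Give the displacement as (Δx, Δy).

(2.0, 0.9)

The cyan cylinder started near (2.9, 1.0) and ended near (4.9, 1.9).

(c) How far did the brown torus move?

3.3

From (5.9, 3.0) to (7.3, 6.0), the brown torus covered √(1.4² + 3.0²) ≈ 3.3 units.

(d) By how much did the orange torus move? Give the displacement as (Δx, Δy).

(2.3, -0.2)

From the two frames, the orange torus sits at roughly (1.3, 3.2) before and (3.6, 3.0) after.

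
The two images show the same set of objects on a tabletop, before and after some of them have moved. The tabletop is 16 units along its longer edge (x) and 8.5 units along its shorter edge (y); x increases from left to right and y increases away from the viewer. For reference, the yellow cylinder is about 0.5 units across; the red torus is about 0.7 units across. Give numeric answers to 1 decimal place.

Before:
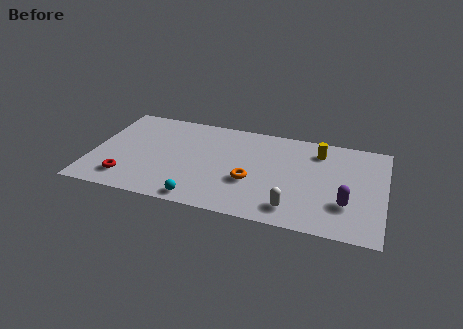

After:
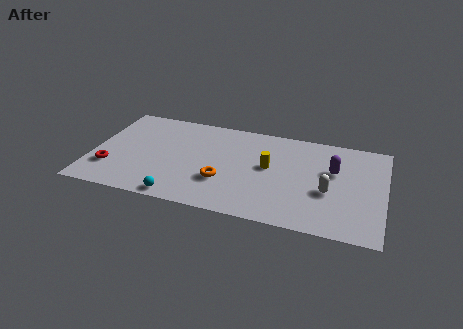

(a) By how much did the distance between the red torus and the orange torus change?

-0.7

Before: roughly 6.9 units apart; after: 6.2. That's 0.7 units closer together.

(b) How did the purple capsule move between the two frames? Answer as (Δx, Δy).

(-0.8, 2.7)

The purple capsule was at about (14.0, 2.6) and moved to about (13.2, 5.3).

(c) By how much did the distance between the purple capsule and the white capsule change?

-1.1

They were about 3.0 units apart before and 1.9 after — 1.1 units closer together.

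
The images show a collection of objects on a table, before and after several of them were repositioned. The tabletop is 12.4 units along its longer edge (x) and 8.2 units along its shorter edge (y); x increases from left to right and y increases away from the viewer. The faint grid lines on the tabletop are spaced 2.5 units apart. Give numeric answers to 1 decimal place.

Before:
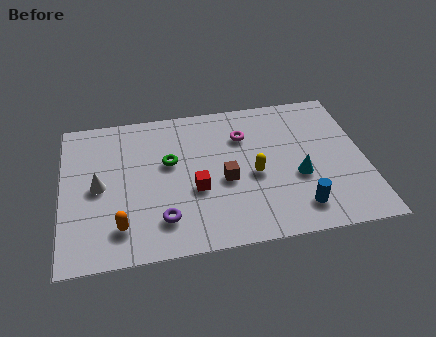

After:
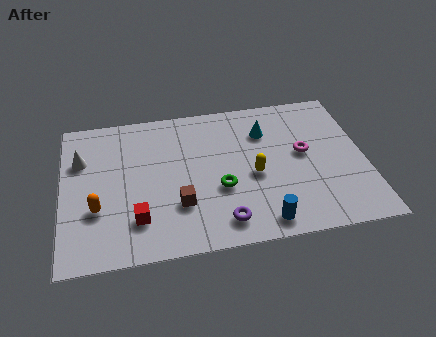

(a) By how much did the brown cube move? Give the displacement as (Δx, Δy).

(-1.9, -1.0)

The brown cube was at about (6.6, 3.5) and moved to about (4.7, 2.5).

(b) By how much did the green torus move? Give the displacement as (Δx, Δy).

(2.0, -1.8)

The green torus was at about (4.4, 4.9) and moved to about (6.4, 3.1).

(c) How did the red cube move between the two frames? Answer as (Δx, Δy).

(-2.4, -1.2)

The red cube started near (5.4, 3.2) and ended near (3.0, 2.0).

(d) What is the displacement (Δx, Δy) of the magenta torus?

(2.4, -1.4)

From the two frames, the magenta torus sits at roughly (7.5, 5.9) before and (9.9, 4.5) after.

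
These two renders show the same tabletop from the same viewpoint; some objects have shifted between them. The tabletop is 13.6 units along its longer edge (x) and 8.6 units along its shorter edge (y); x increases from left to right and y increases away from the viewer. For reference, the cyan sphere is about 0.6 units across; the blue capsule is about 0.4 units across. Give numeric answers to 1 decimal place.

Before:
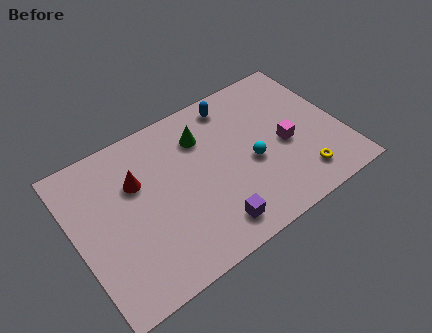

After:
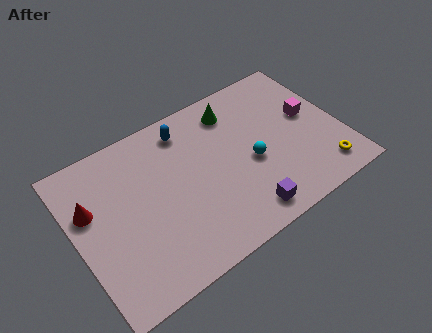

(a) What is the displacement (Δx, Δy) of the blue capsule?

(-2.5, -0.2)

From the two frames, the blue capsule sits at roughly (8.6, 7.4) before and (6.1, 7.2) after.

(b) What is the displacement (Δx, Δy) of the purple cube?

(1.6, -0.2)

The purple cube started near (6.4, 1.4) and ended near (8.0, 1.2).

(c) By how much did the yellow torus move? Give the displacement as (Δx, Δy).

(1.1, -0.2)

The yellow torus was at about (11.1, 1.6) and moved to about (12.2, 1.4).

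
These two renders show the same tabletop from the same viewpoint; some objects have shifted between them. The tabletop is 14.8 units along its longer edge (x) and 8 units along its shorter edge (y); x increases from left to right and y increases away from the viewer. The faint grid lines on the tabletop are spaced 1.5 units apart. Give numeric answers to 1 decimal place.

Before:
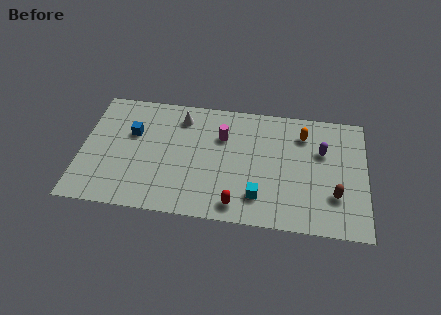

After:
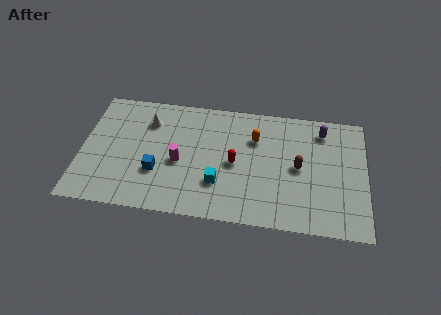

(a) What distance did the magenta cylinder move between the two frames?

3.0

The magenta cylinder was near (7.3, 5.5) before and (5.1, 3.5) after, so it travelled √(2.2² + 2.0²) ≈ 3.0 units.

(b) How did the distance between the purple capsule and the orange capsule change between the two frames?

+2.2

They were about 1.4 units apart before and 3.6 after — 2.2 units further apart.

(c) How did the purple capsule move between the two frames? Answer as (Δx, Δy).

(0.0, 1.4)

The purple capsule was at about (12.5, 5.2) and moved to about (12.5, 6.6).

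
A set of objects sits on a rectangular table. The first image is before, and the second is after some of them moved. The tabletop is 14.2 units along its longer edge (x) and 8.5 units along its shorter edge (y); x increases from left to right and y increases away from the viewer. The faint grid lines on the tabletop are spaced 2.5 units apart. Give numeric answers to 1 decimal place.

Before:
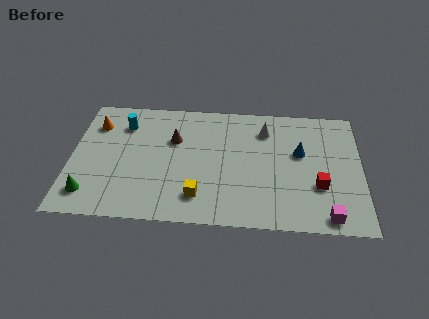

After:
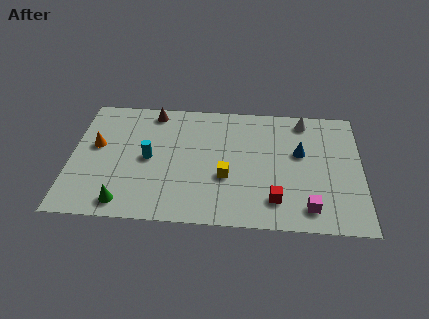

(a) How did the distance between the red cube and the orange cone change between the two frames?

-2.2

They were about 11.5 units apart before and 9.3 after — 2.2 units closer together.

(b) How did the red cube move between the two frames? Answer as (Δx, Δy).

(-2.1, -1.1)

The red cube was at about (12.1, 2.9) and moved to about (10.0, 1.8).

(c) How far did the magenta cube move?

1.0

The magenta cube moved from about (12.5, 0.9) to (11.6, 1.4), a distance of √(0.9² + 0.5²) ≈ 1.0.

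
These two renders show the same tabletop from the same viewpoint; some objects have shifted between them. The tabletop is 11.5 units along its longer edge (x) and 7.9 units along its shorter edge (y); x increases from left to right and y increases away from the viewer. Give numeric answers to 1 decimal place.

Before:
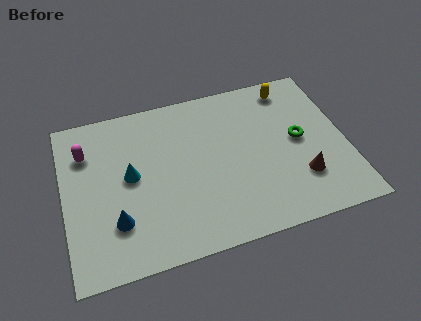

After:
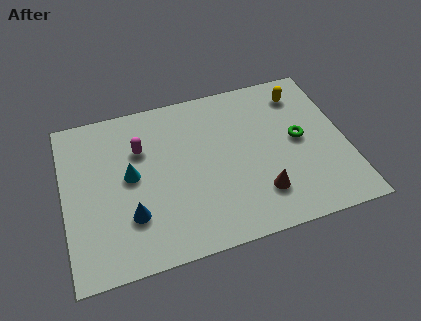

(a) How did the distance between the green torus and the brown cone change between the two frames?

+0.9

They were about 1.9 units apart before and 2.8 after — 0.9 units further apart.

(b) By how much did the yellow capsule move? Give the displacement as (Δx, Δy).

(0.4, -0.4)

From the two frames, the yellow capsule sits at roughly (9.5, 6.8) before and (9.9, 6.4) after.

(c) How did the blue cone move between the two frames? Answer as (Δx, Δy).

(0.6, 0.1)

From the two frames, the blue cone sits at roughly (2.0, 2.2) before and (2.6, 2.3) after.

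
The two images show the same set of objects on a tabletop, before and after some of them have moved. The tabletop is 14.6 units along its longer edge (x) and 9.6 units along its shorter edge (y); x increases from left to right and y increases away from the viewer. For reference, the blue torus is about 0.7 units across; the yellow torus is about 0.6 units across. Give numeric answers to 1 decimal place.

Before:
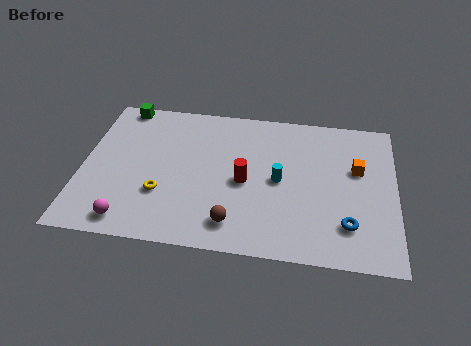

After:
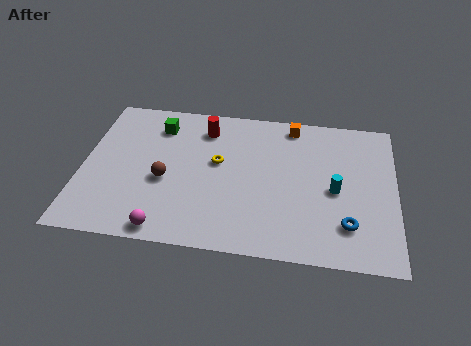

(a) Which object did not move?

the blue torus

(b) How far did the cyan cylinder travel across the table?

2.6

The cyan cylinder was near (9.2, 4.7) before and (11.8, 4.4) after, so it travelled √(2.6² + 0.3²) ≈ 2.6 units.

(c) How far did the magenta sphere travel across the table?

1.7

The magenta sphere was near (2.4, 1.2) before and (4.1, 0.9) after, so it travelled √(1.7² + 0.3²) ≈ 1.7 units.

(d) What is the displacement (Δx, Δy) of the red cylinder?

(-2.0, 3.3)

From the two frames, the red cylinder sits at roughly (7.6, 4.4) before and (5.6, 7.7) after.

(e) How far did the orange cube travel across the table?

4.0

From (12.8, 5.9) to (9.7, 8.5), the orange cube covered √(3.1² + 2.6²) ≈ 4.0 units.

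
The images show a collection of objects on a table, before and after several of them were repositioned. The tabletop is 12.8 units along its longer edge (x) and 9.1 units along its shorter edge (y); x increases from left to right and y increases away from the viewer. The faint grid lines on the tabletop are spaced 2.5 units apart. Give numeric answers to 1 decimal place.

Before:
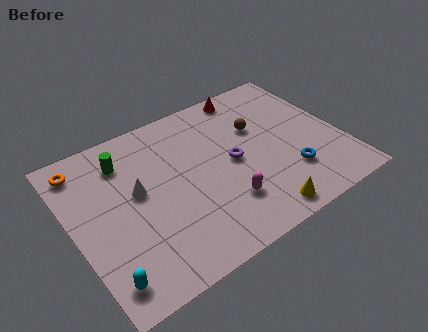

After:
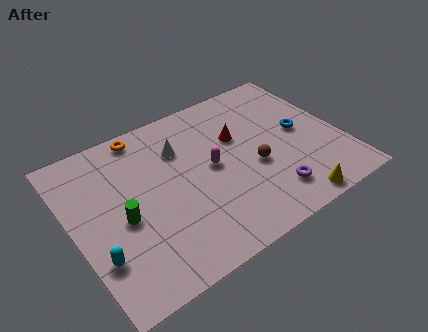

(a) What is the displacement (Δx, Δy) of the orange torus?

(3.0, 0.5)

The orange torus was at about (0.9, 7.7) and moved to about (3.9, 8.2).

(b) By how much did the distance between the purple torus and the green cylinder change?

+1.6

Before: roughly 5.5 units apart; after: 7.1. That's 1.6 units further apart.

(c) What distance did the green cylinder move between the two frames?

3.2

From (2.8, 7.1) to (2.2, 4.0), the green cylinder covered √(0.6² + 3.1²) ≈ 3.2 units.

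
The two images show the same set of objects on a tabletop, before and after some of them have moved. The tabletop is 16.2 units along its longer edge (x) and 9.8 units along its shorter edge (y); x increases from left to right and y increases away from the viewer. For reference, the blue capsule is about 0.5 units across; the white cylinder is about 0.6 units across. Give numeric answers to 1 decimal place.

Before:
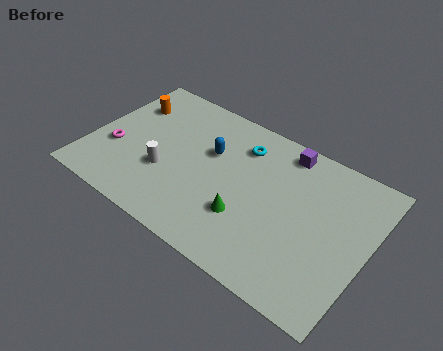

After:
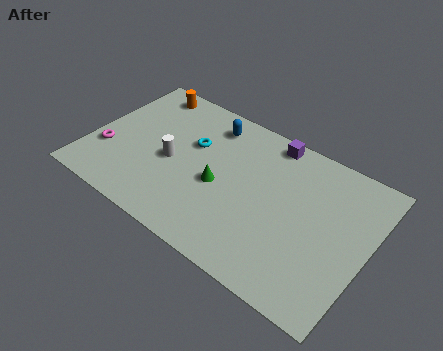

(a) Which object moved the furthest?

the cyan torus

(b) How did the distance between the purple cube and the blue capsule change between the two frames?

-1.1

They were about 4.7 units apart before and 3.6 after — 1.1 units closer together.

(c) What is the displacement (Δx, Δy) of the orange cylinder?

(0.7, 1.5)

The orange cylinder started near (1.6, 7.1) and ended near (2.3, 8.6).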